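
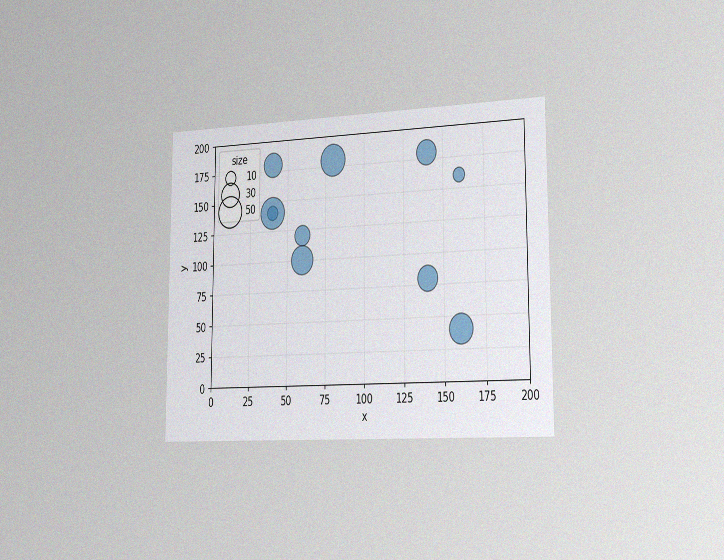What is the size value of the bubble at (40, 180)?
30

The chart is viewed slightly from the right, with some photo noise. Matching the bubble at (40, 180) against the size legend gives 30.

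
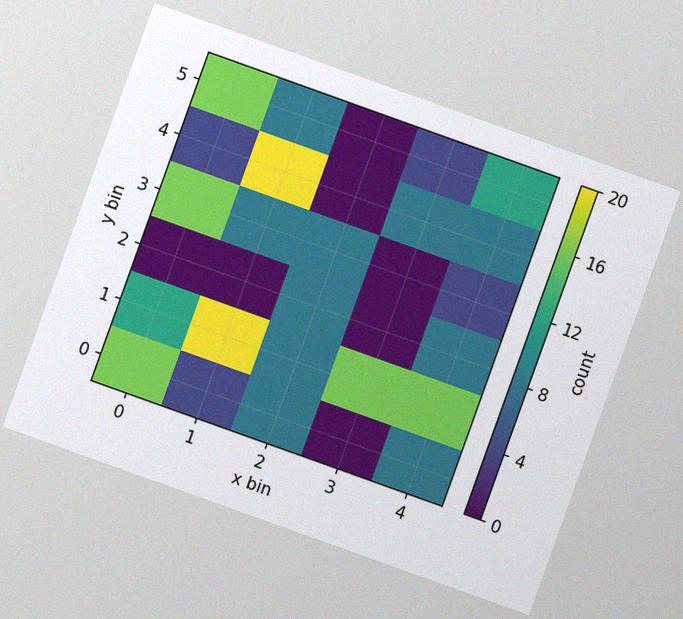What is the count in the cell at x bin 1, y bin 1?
20

The chart is tilted about 20° clockwise, with some photo noise. Matching the cell (1, 1) against the colorbar gives 20.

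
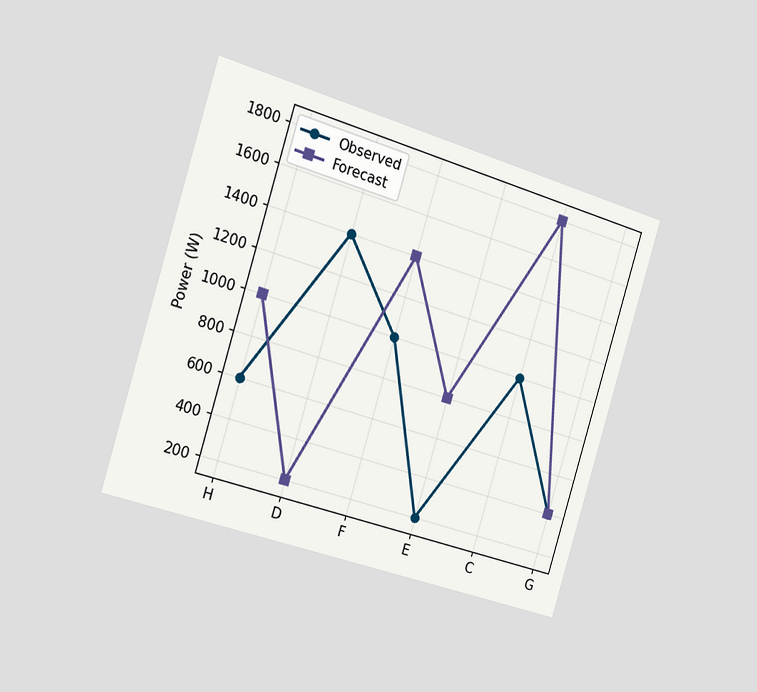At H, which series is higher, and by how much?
The chart is tilted about 17° clockwise and viewed slightly from the left. At H, Forecast sits above the other line by 400W.

Forecast, by 400W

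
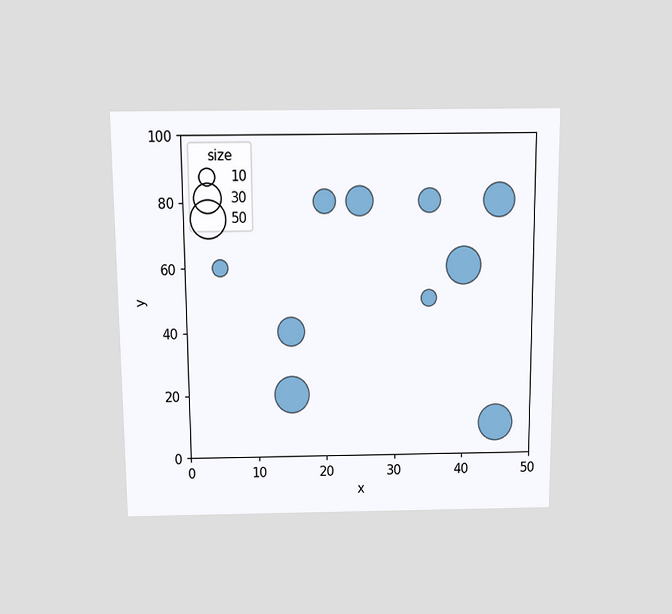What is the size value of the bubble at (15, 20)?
50

The chart is viewed slightly from above. Matching the bubble at (15, 20) against the size legend gives 50.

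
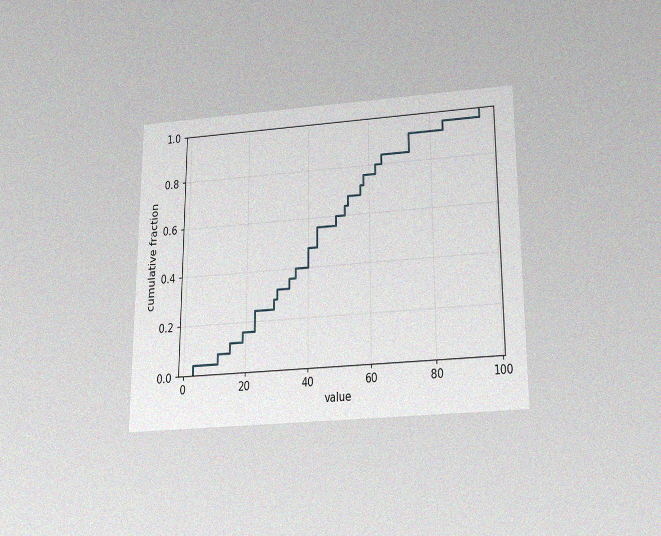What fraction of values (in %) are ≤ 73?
92%

The chart is viewed slightly from below, with some photo noise. At x=73 the ECDF step is at 92%.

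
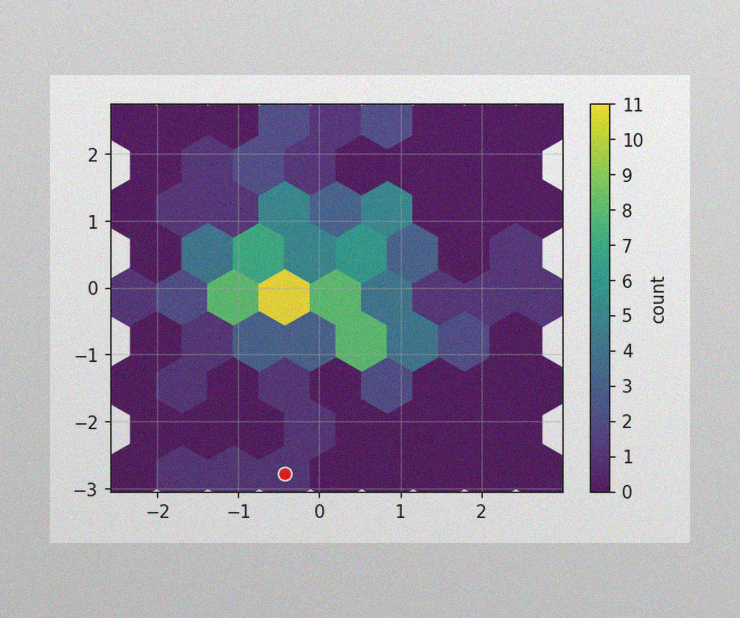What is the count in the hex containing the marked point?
1

The image has some photo noise and uneven lighting. The marked hex reads 1 on the colorbar.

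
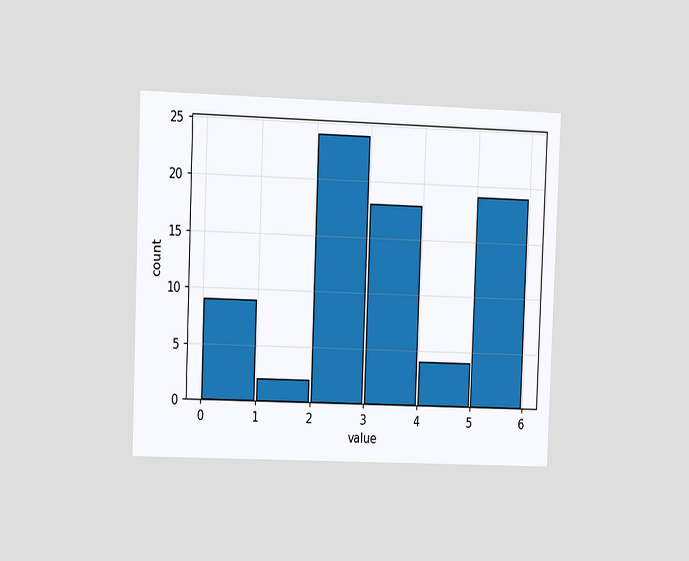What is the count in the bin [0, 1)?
The chart is tilted about 2° clockwise and viewed slightly from the left. The [0, 1) bin has height 9.

9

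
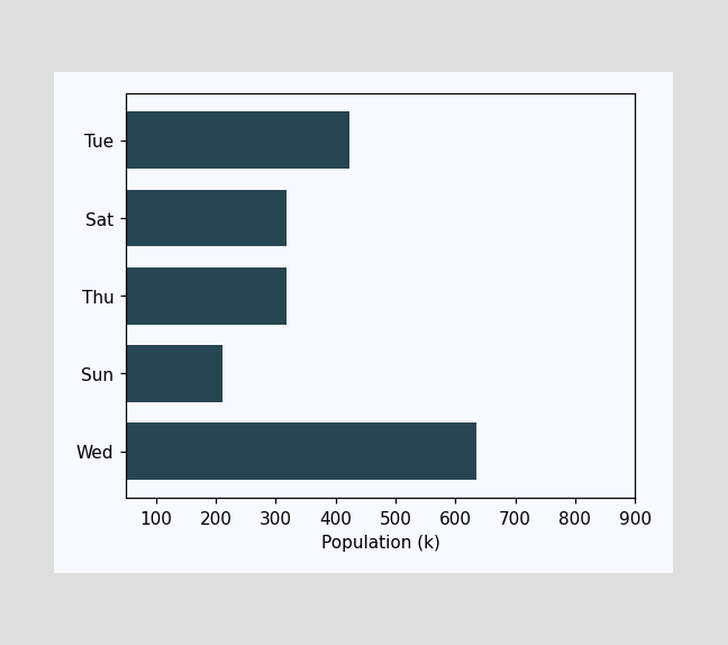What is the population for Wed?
Reading along the chart's x-axis, the Wed bar reaches 636k.

636k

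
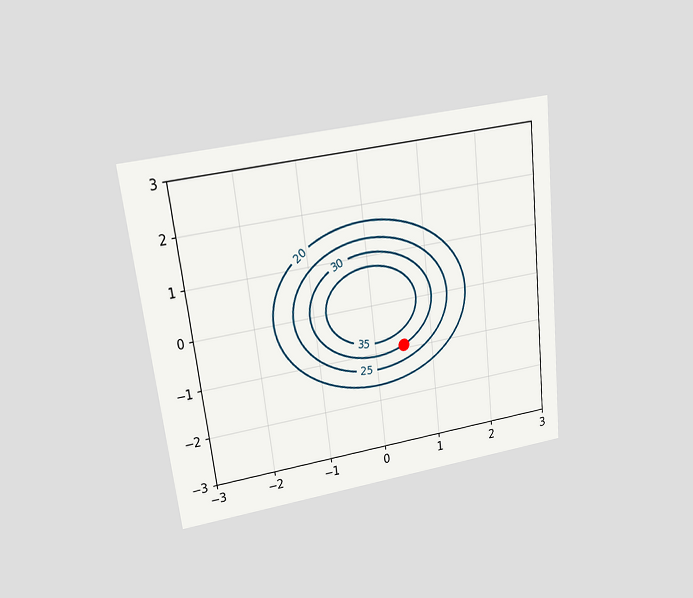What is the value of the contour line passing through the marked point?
30

The chart is tilted about 7° counter-clockwise and viewed at a slight angle. The marked point sits on the contour labelled 30.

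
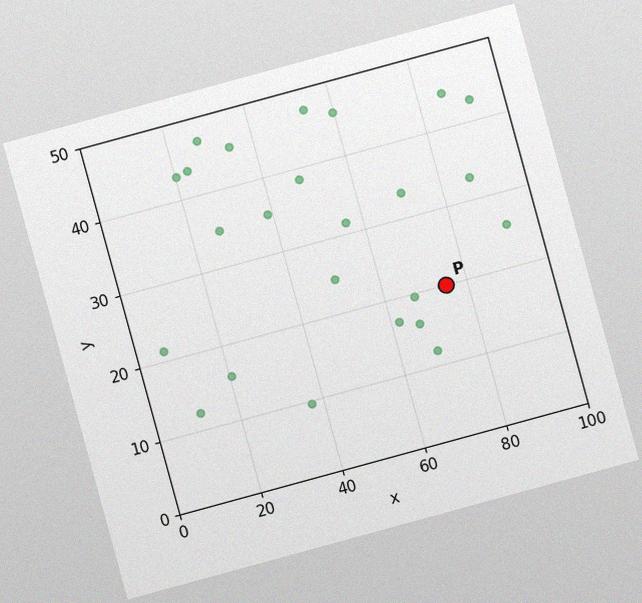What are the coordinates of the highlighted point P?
(75, 20)

The chart is tilted about 15° counter-clockwise, with some photo noise. Following the gridlines from P to each axis, P sits at (75, 20).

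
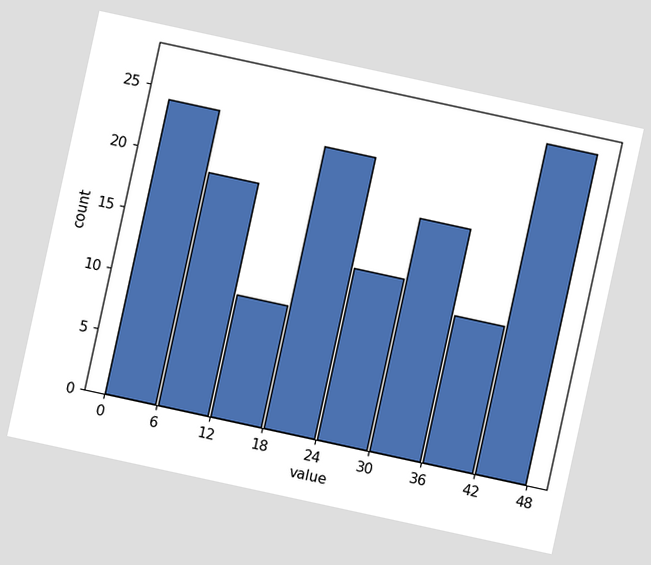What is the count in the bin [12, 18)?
The chart is tilted about 12° clockwise. The [12, 18) bin has height 10.

10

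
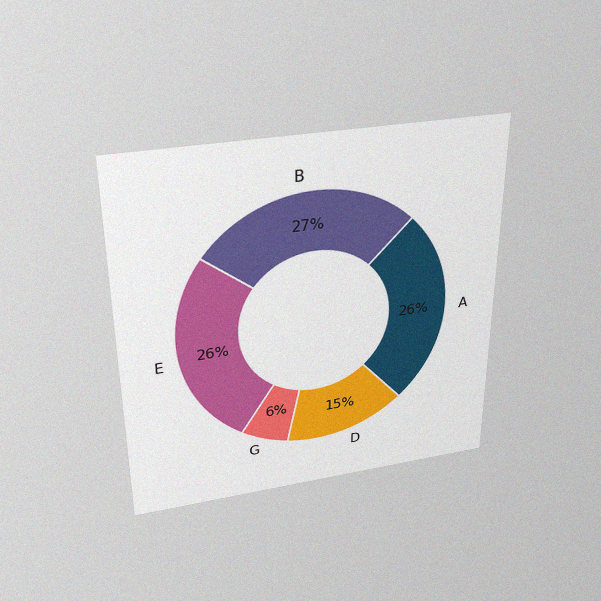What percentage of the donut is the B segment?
The chart is viewed slightly from above, with some photo noise. The B segment takes up 27% of the ring.

27%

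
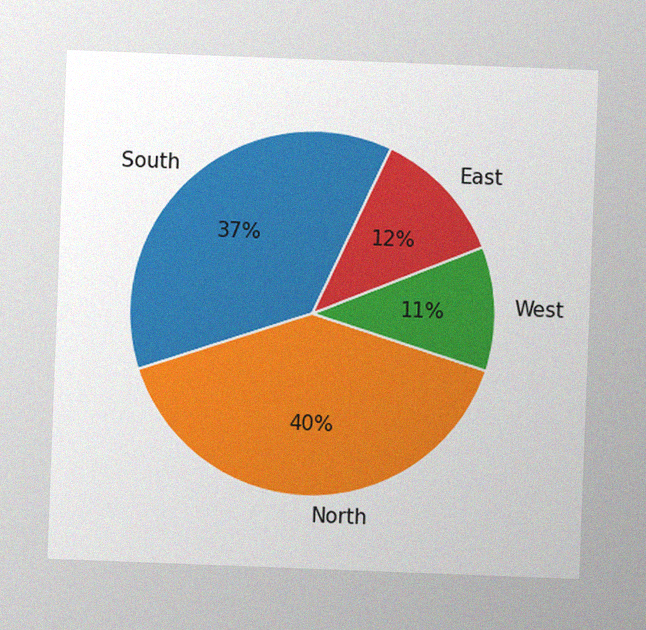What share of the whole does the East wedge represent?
12%

The chart is tilted about 2° clockwise, with some photo noise. The East slice takes up 12% of the pie.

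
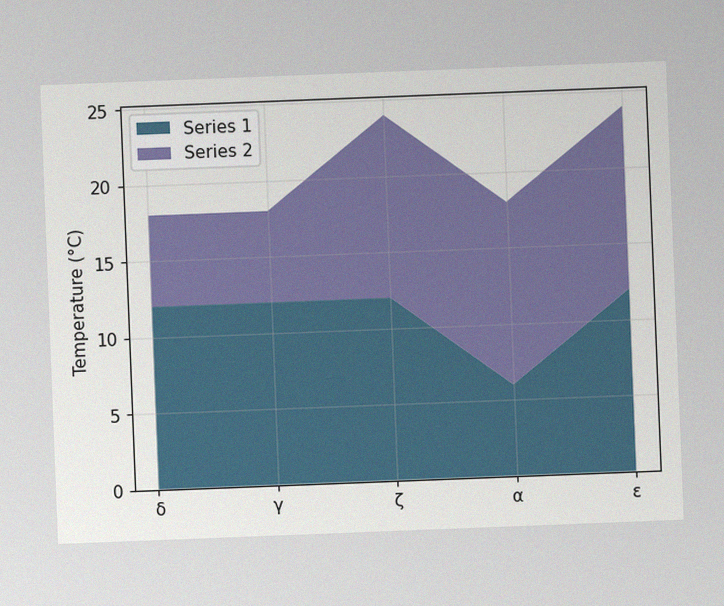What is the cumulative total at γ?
The chart is tilted about 2° counter-clockwise, with some photo noise. The stacked total at γ reaches 18°C.

18°C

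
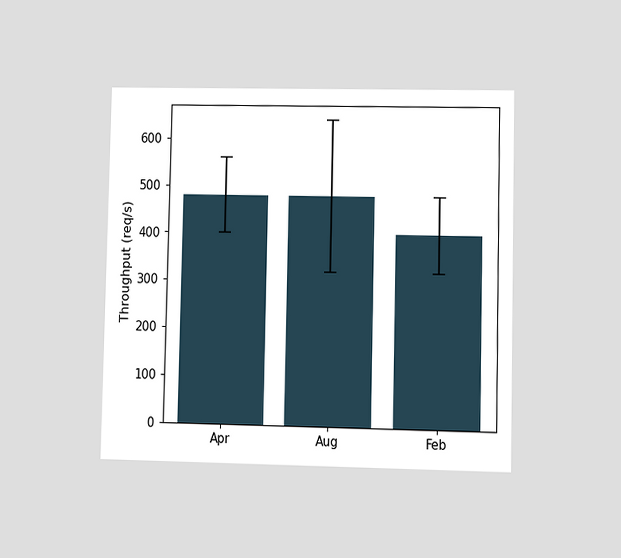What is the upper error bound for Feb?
The chart is viewed at a slight angle. The Feb bar's upper whisker reaches 480req/s.

480req/s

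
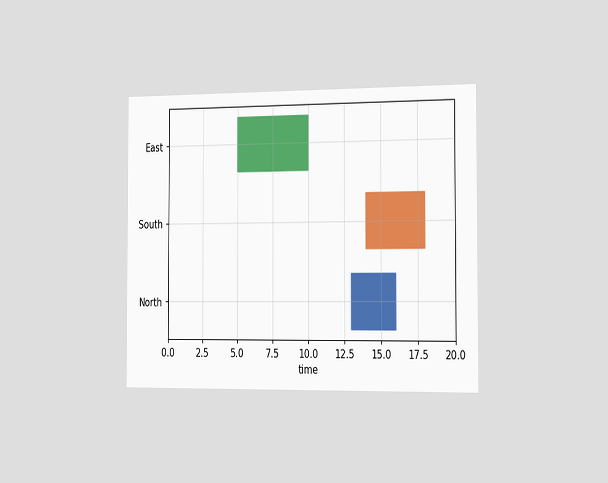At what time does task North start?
The chart is viewed slightly from the right. The North bar begins at t=13.

13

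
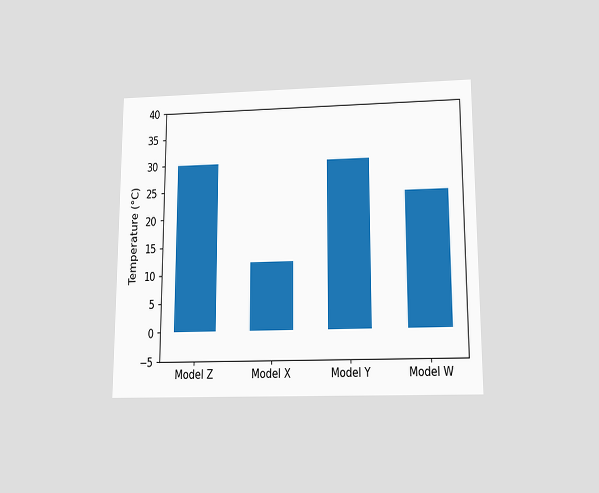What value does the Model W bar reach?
The chart is viewed slightly from below. Reading along the chart's y-axis, the Model W bar reaches 24°C.

24°C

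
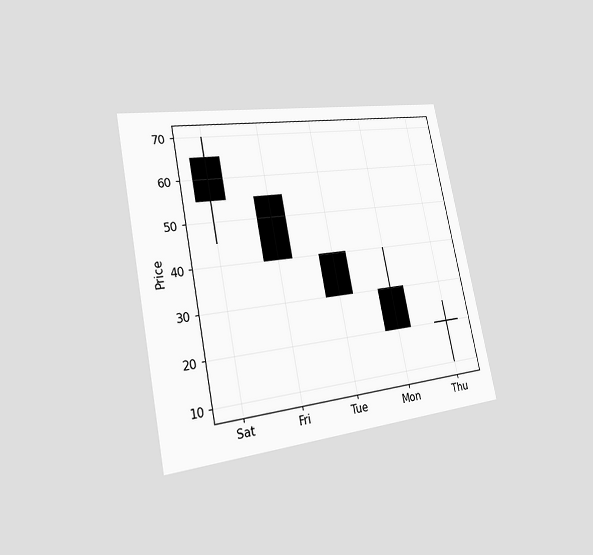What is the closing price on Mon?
20

The chart is tilted about 11° counter-clockwise and viewed slightly from the left. The Mon candle closes at 20.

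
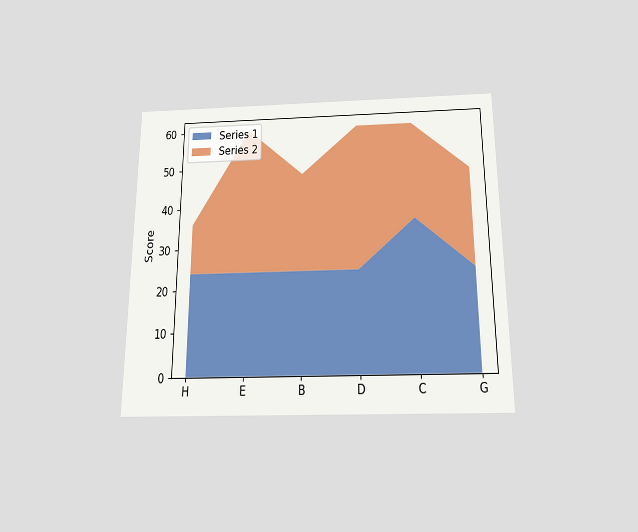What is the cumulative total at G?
48

The chart is viewed slightly from below. The stacked total at G reaches 48.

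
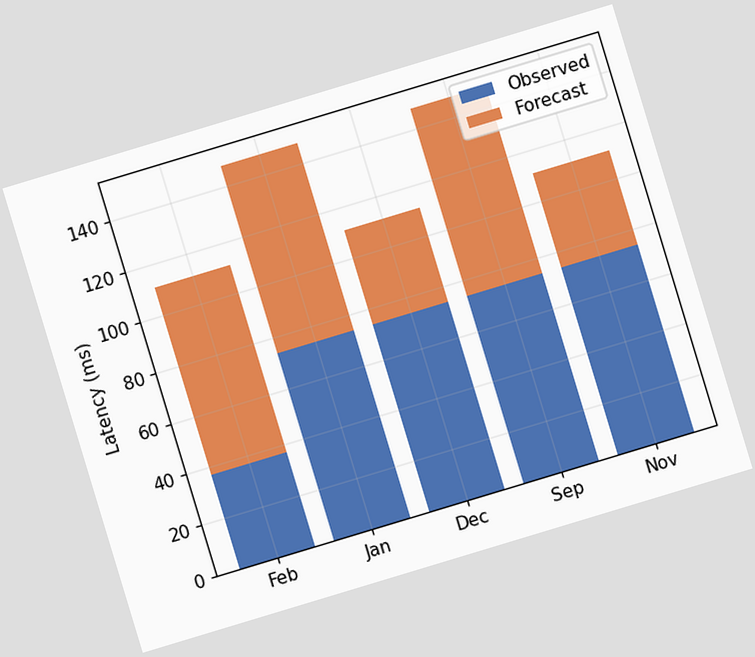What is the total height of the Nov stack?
111ms

The chart is tilted about 17° counter-clockwise. The Nov stack's top reaches 111ms on the y-axis.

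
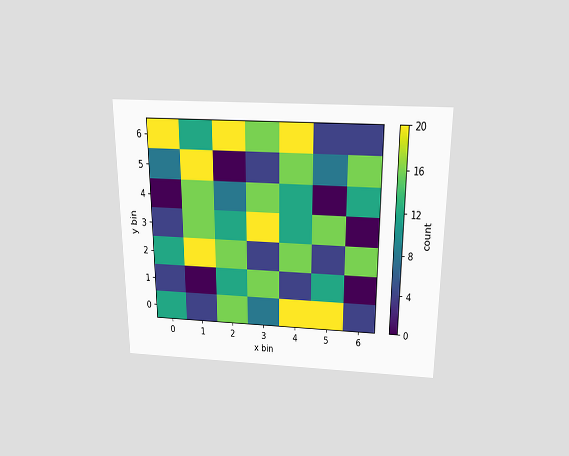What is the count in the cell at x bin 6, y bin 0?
The chart is viewed slightly from above. Matching the cell (6, 0) against the colorbar gives 4.

4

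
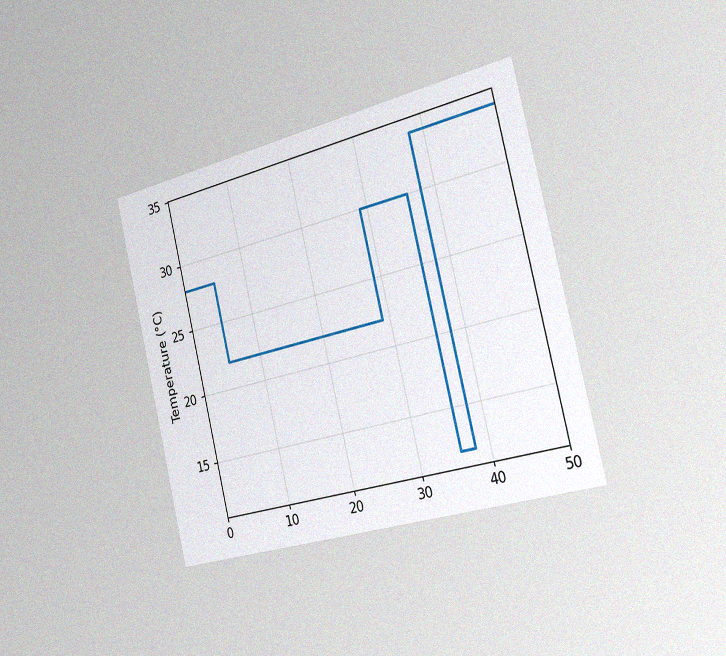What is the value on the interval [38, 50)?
34°C

The chart is tilted about 13° counter-clockwise and viewed slightly from the right, with some photo noise. On [38, 50) the step sits at 34°C.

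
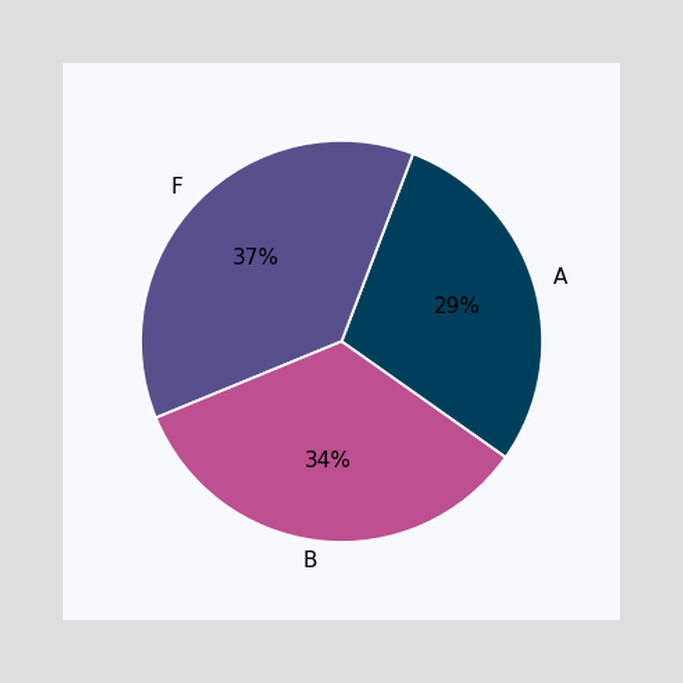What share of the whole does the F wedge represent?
37%

The F slice takes up 37% of the pie.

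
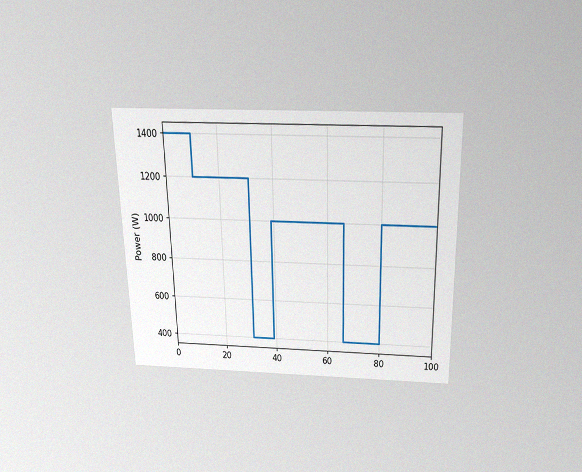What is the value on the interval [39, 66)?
The chart is viewed slightly from above, with some photo noise. On [39, 66) the step sits at 1000W.

1000W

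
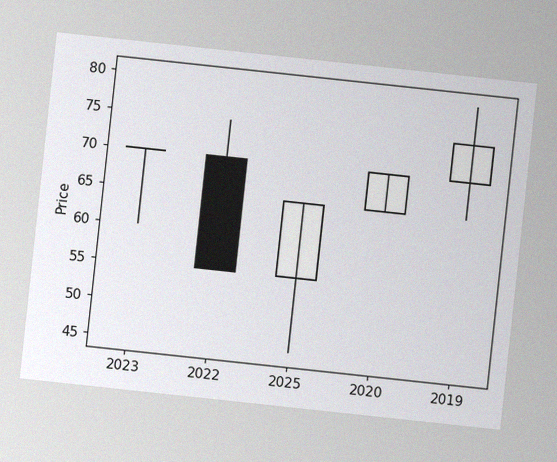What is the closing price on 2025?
The chart is tilted about 6° clockwise, with some photo noise. The 2025 candle closes at 65.

65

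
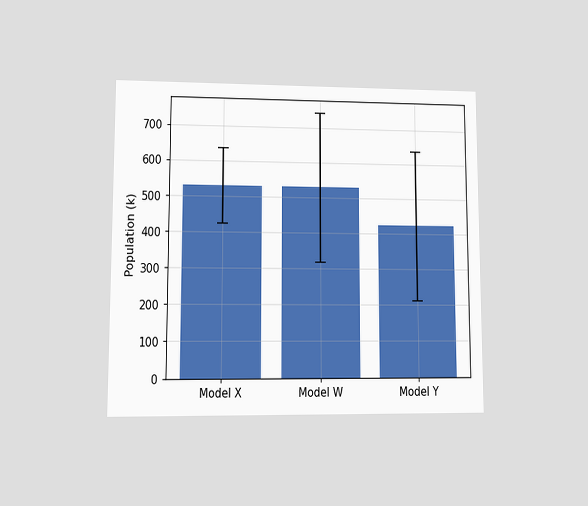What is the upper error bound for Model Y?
The chart is viewed at a slight angle. The Model Y bar's upper whisker reaches 636k.

636k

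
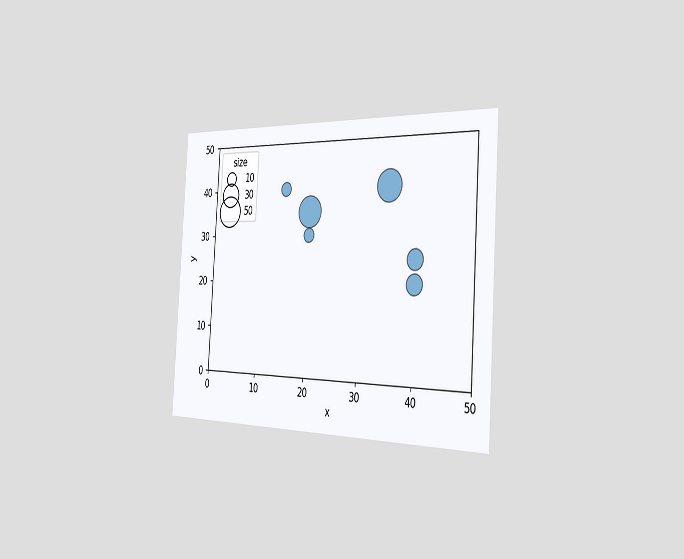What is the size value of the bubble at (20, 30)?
10

The chart is tilted about 4° clockwise and viewed slightly from the right. Matching the bubble at (20, 30) against the size legend gives 10.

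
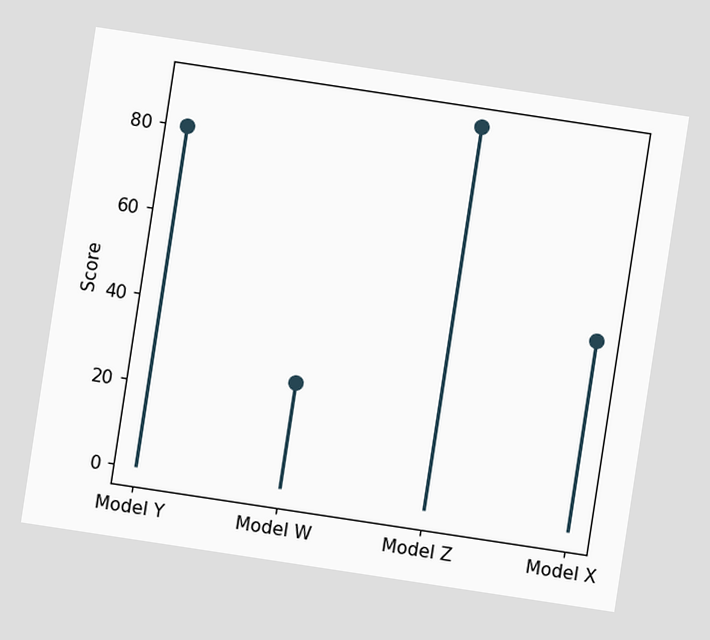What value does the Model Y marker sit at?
The chart is tilted about 9° clockwise. The Model Y marker sits at 80.

80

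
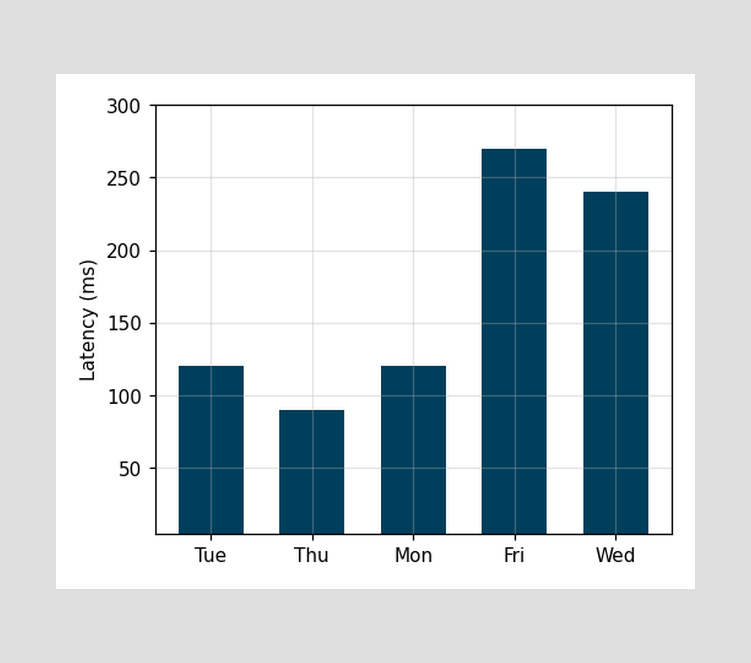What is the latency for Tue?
120ms

Reading along the chart's y-axis, the Tue bar reaches 120ms.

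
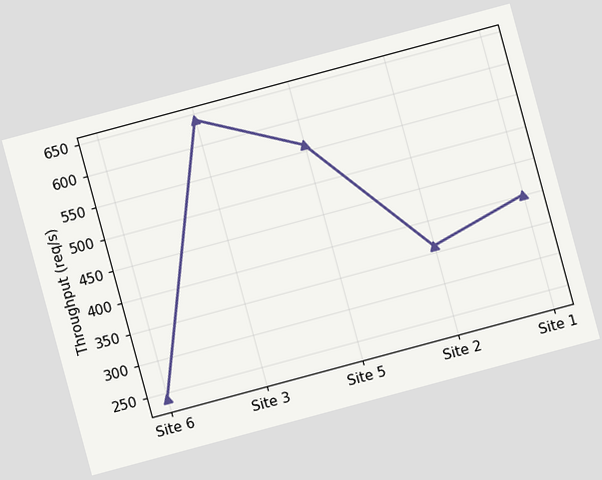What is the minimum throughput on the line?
The chart is tilted about 15° counter-clockwise. The lowest point is at Site 6, and reading across to the y-axis gives 240req/s.

240req/s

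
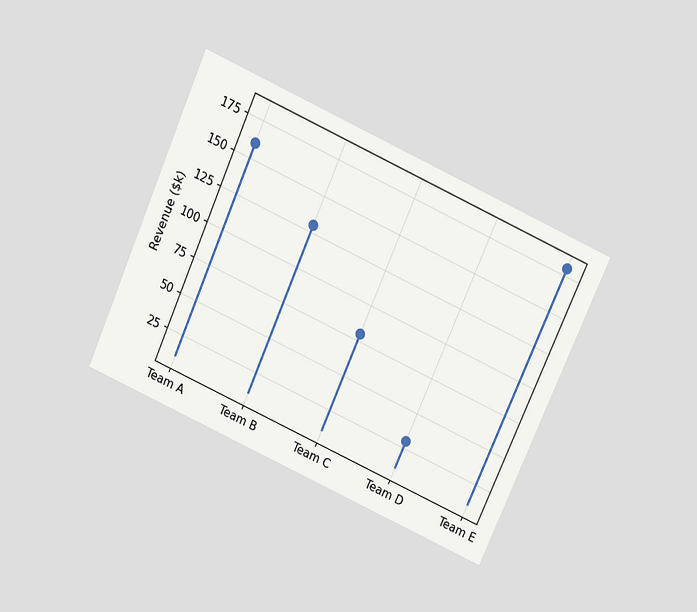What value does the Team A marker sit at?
$160k

The chart is tilted about 24° clockwise and viewed slightly from above. The Team A marker sits at $160k.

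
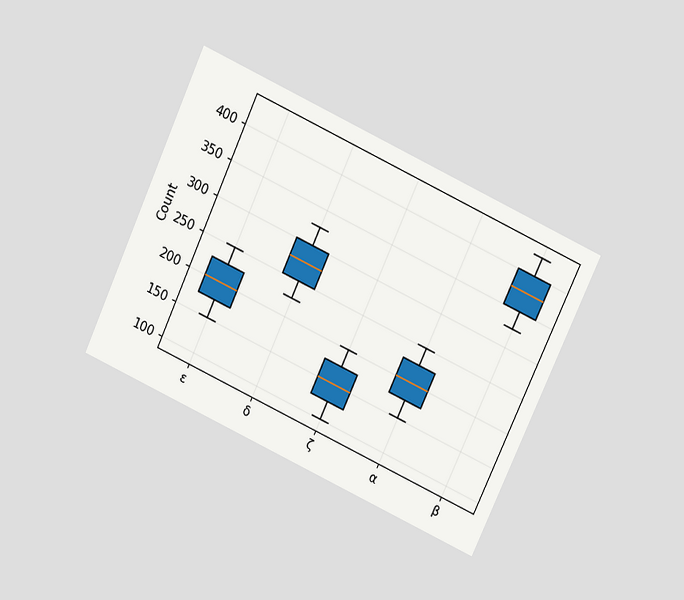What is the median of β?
The chart is tilted about 25° clockwise and viewed slightly from above. The median line in the β box sits at 375.

375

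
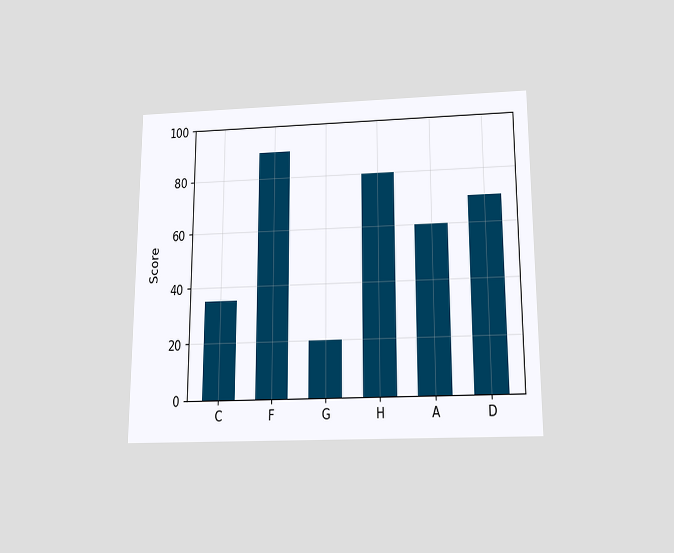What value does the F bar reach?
The chart is viewed slightly from below. Reading along the chart's y-axis, the F bar reaches 90.

90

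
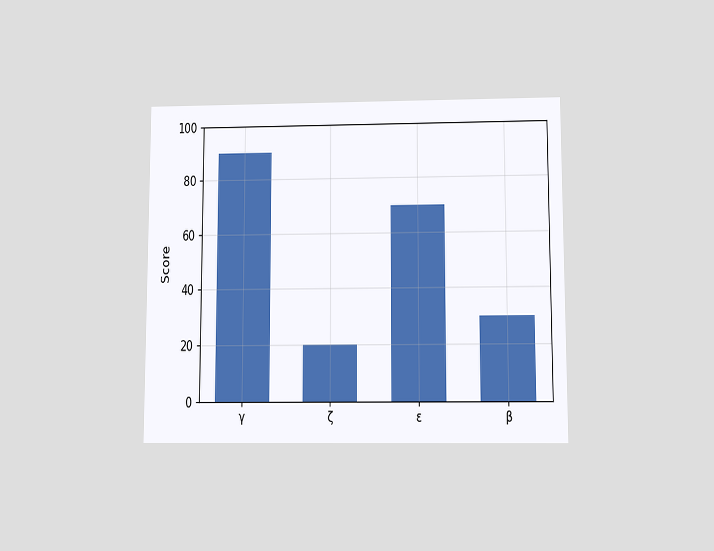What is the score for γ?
The chart is viewed slightly from below. Reading along the chart's y-axis, the γ bar reaches 90.

90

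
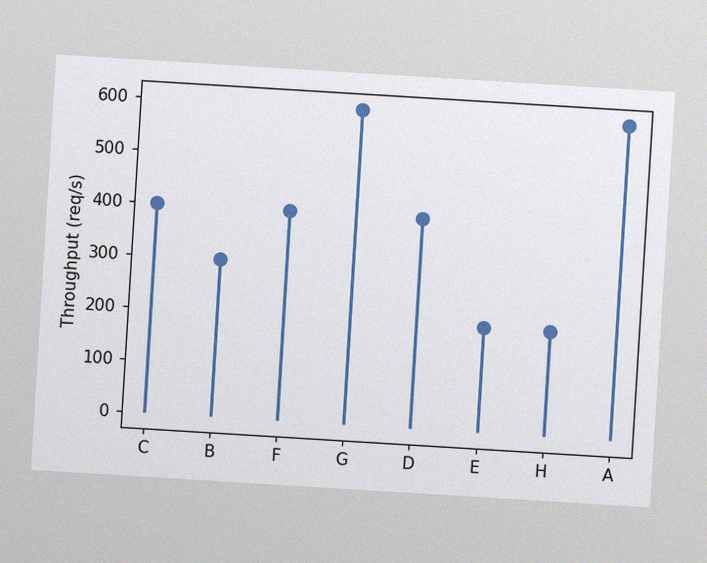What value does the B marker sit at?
300req/s

The chart is tilted about 3° clockwise, with some photo noise. The B marker sits at 300req/s.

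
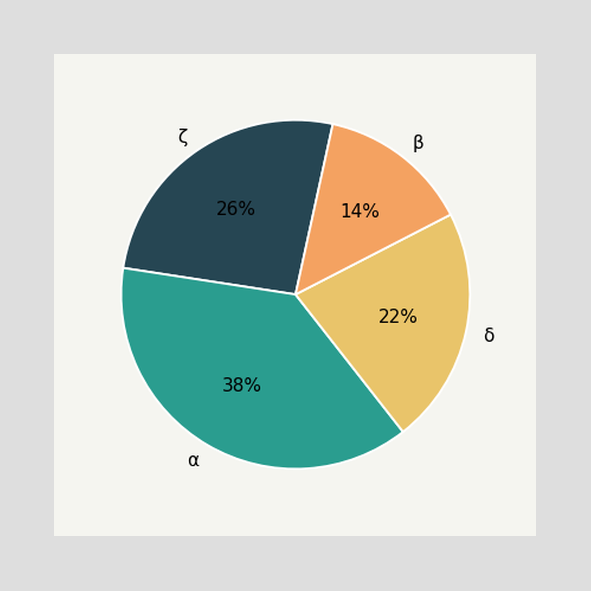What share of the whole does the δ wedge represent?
The δ slice takes up 22% of the pie.

22%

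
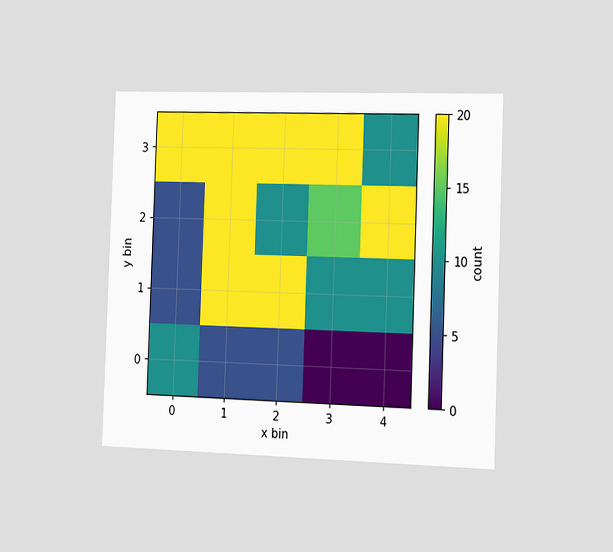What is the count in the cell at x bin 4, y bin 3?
The chart is tilted about 2° clockwise and viewed slightly from the right. Matching the cell (4, 3) against the colorbar gives 10.

10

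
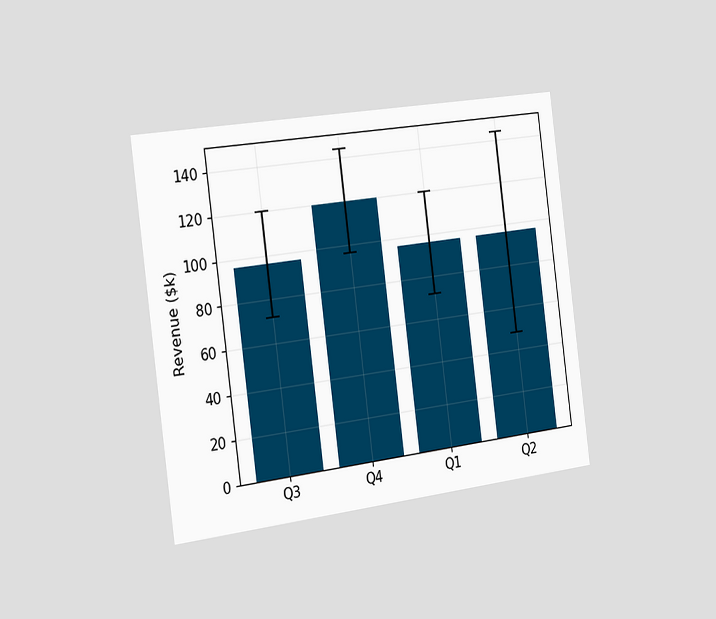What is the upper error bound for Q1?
$120k

The chart is tilted about 7° counter-clockwise and viewed slightly from the left. The Q1 bar's upper whisker reaches $120k.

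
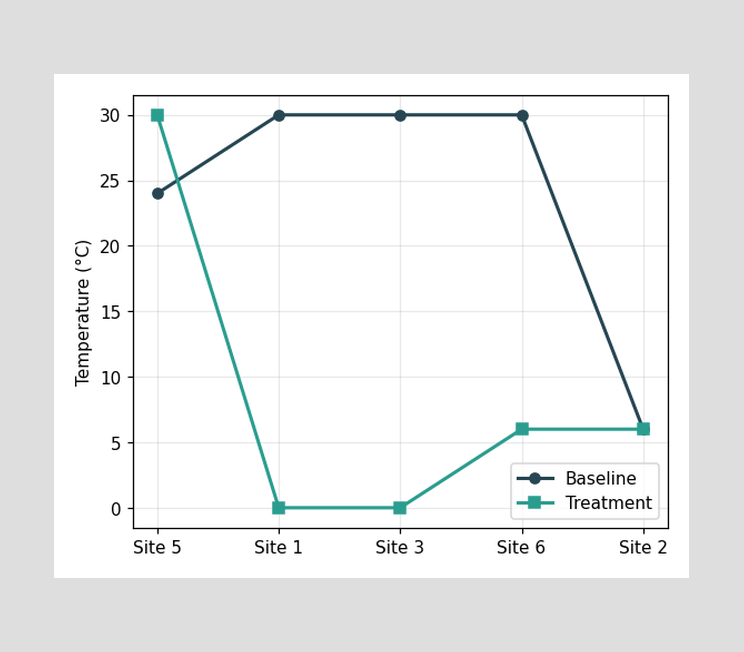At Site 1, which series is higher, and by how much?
At Site 1, Baseline sits above the other line by 30°C.

Baseline, by 30°C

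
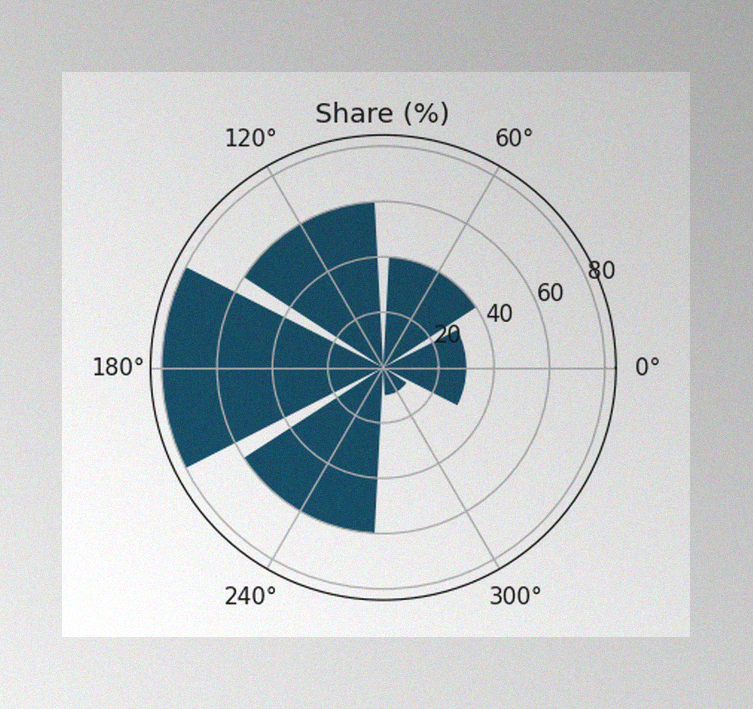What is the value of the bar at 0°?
The image has some photo noise and uneven lighting. The bar at 0° reaches 30% on the radial axis.

30%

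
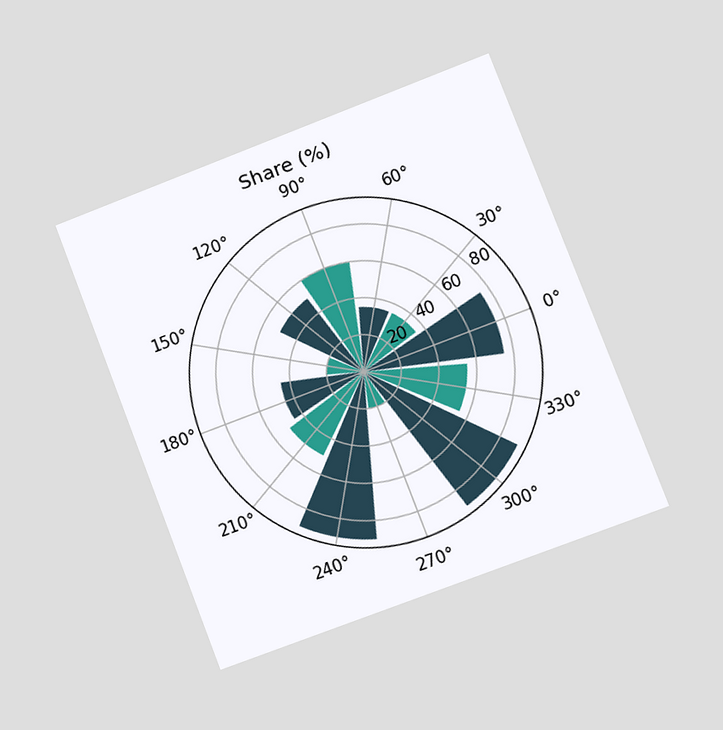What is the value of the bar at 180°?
The chart is tilted about 21° counter-clockwise and viewed at a slight angle. The bar at 180° reaches 45% on the radial axis.

45%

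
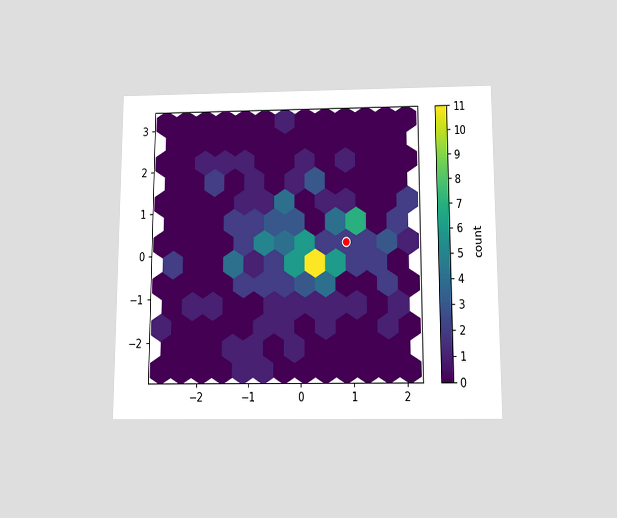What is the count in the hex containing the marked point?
The chart is viewed slightly from below. The marked hex reads 2 on the colorbar.

2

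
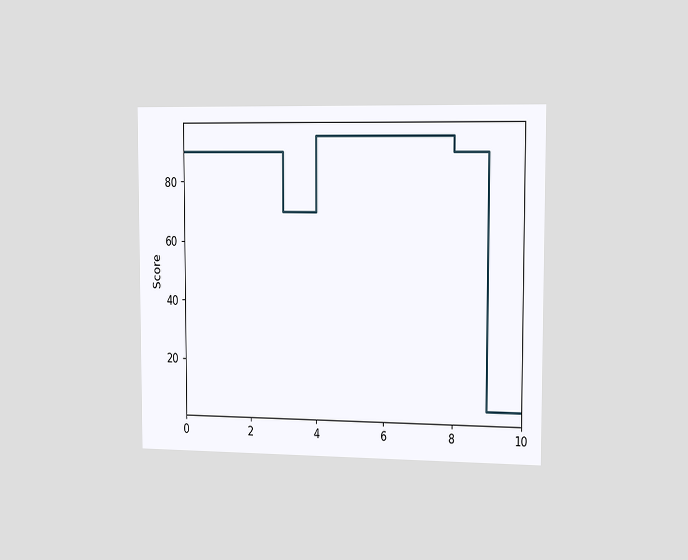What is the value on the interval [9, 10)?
5

The chart is viewed slightly from the right. On [9, 10) the step sits at 5.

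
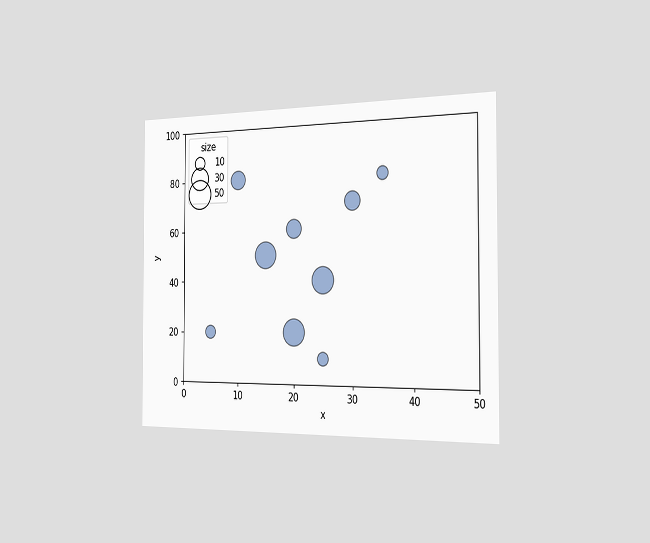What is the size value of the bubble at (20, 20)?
The chart is viewed slightly from the right. Matching the bubble at (20, 20) against the size legend gives 40.

40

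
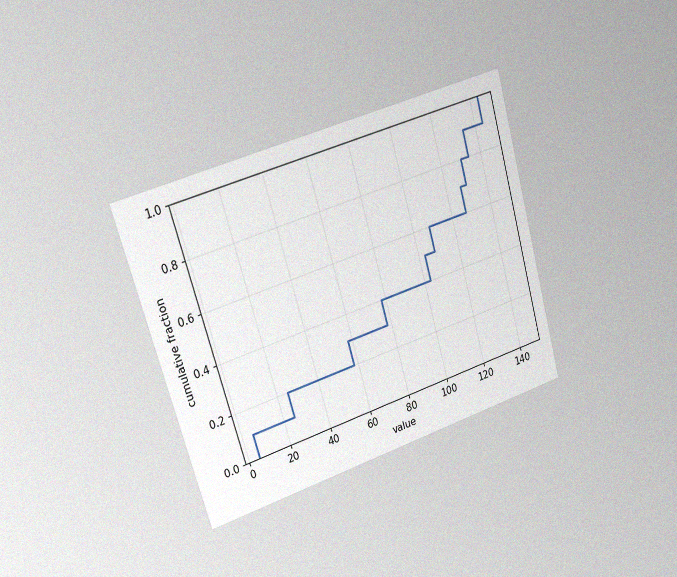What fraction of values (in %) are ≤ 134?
90%

The chart is tilted about 17° counter-clockwise and viewed slightly from the left, with some photo noise. At x=134 the ECDF step is at 90%.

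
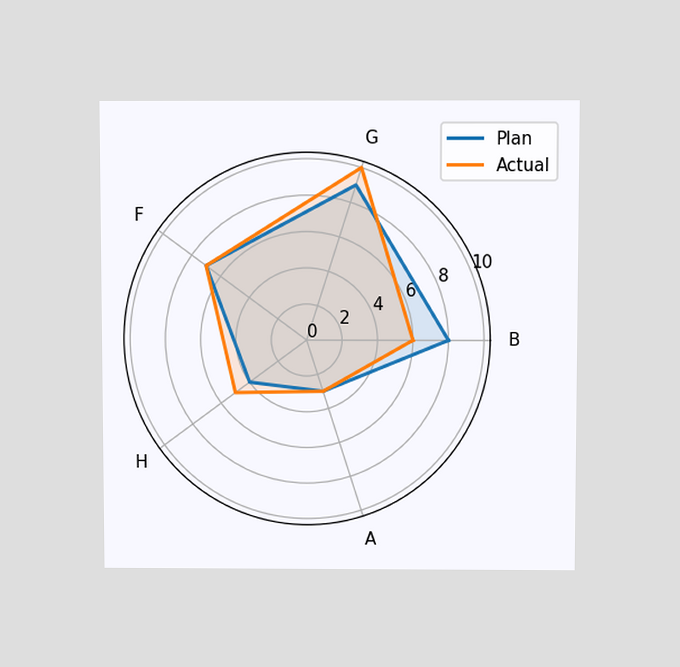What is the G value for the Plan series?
The chart is viewed slightly from above. On the G axis, Plan reaches 9.

9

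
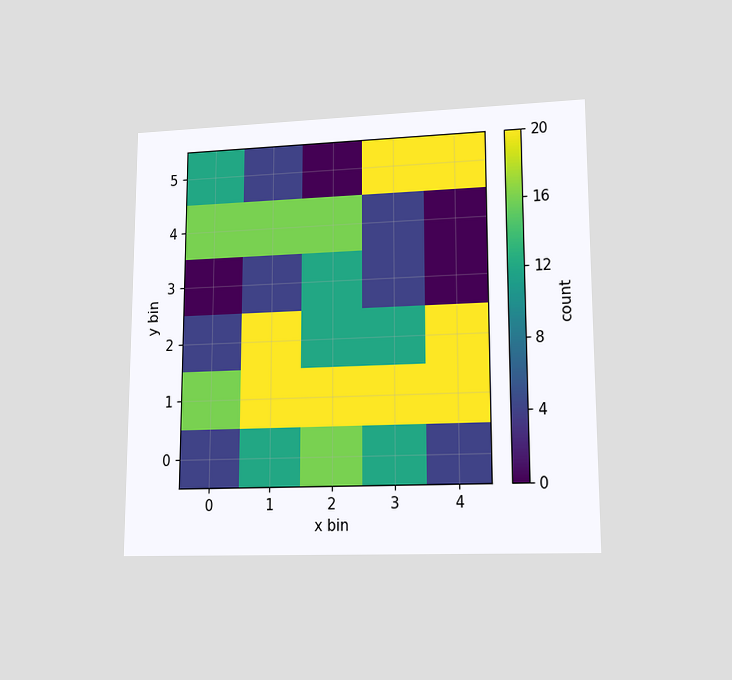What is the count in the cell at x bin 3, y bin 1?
20

The chart is viewed at a slight angle. Matching the cell (3, 1) against the colorbar gives 20.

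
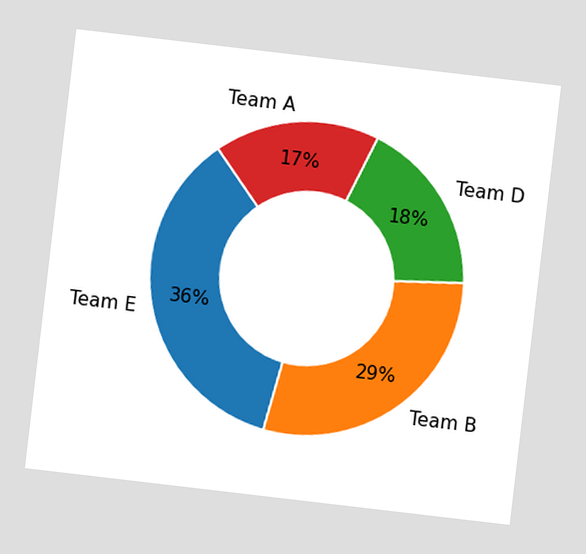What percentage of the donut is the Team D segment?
18%

The chart is tilted about 7° clockwise. The Team D segment takes up 18% of the ring.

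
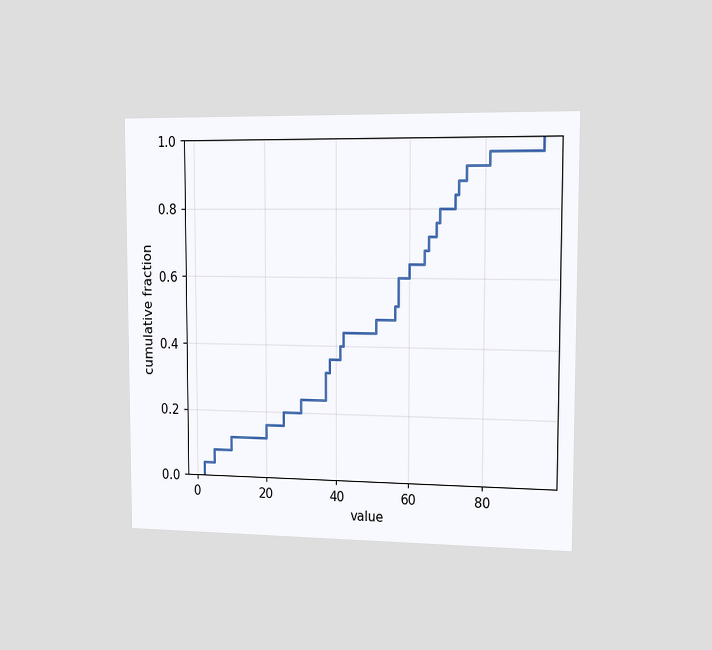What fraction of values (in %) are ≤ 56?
52%

The chart is viewed slightly from the right. At x=56 the ECDF step is at 52%.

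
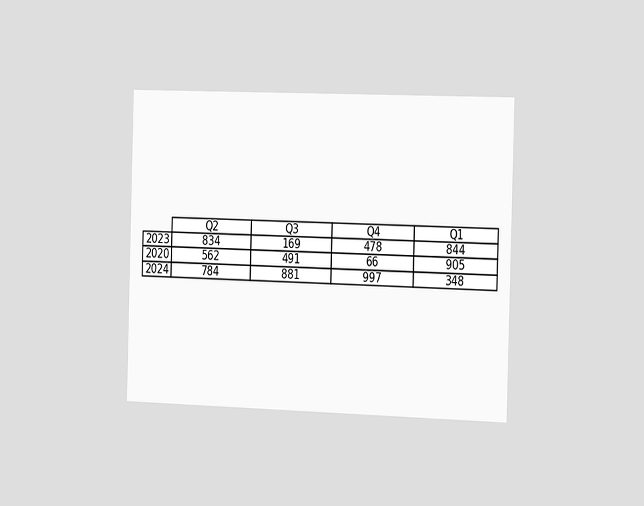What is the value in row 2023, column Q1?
844

The chart is viewed slightly from the right. The (2023, Q1) cell reads 844.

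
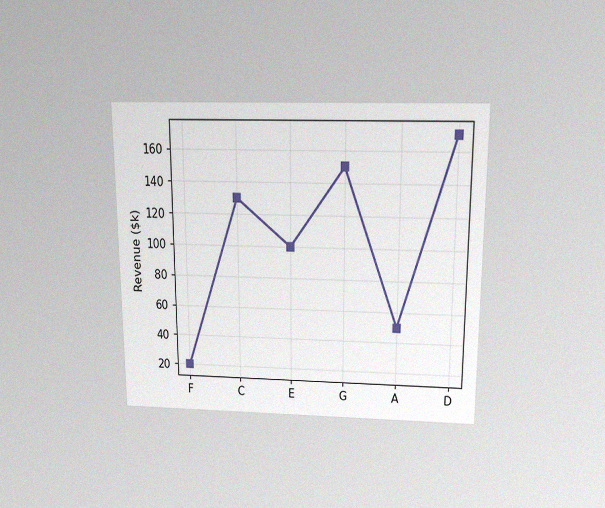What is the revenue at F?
The chart is viewed slightly from above, with some photo noise. At F, the line is at $20k.

$20k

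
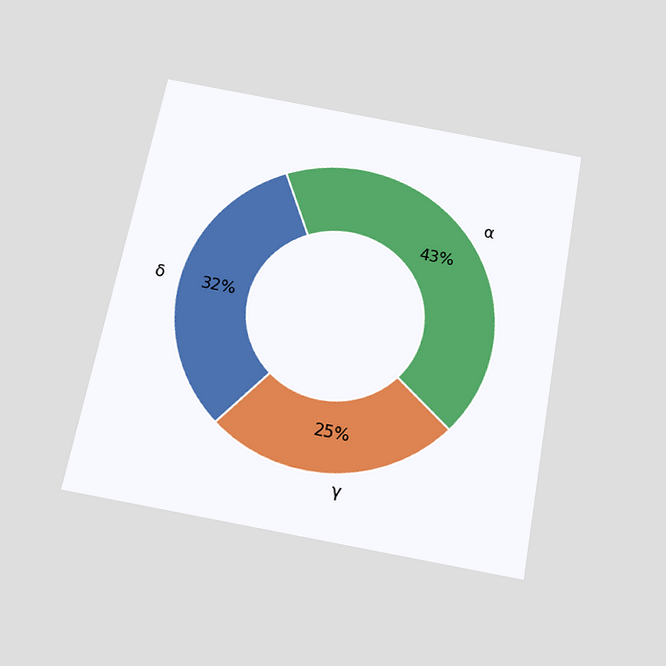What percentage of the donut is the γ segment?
The chart is tilted about 11° clockwise and viewed slightly from below. The γ segment takes up 25% of the ring.

25%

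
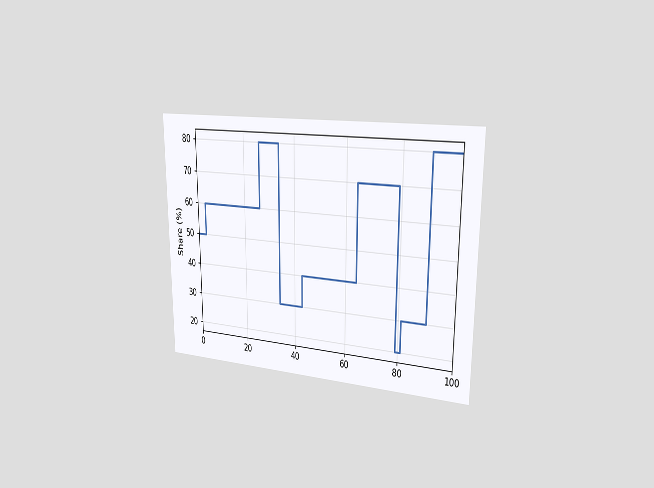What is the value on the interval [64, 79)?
70%

The chart is viewed slightly from the right. On [64, 79) the step sits at 70%.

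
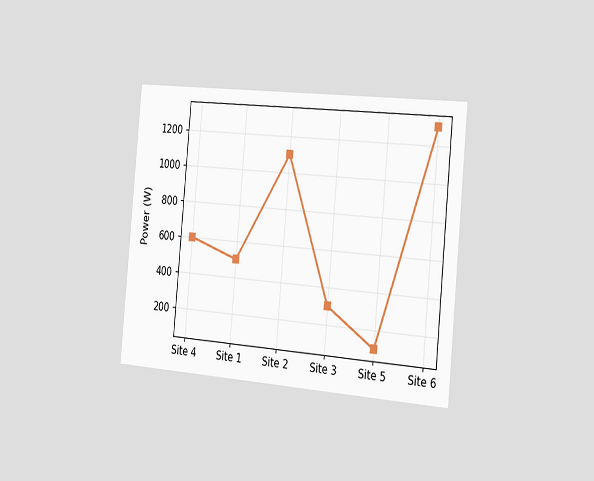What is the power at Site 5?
100W

The chart is tilted about 5° clockwise and viewed slightly from the right. At Site 5, the line is at 100W.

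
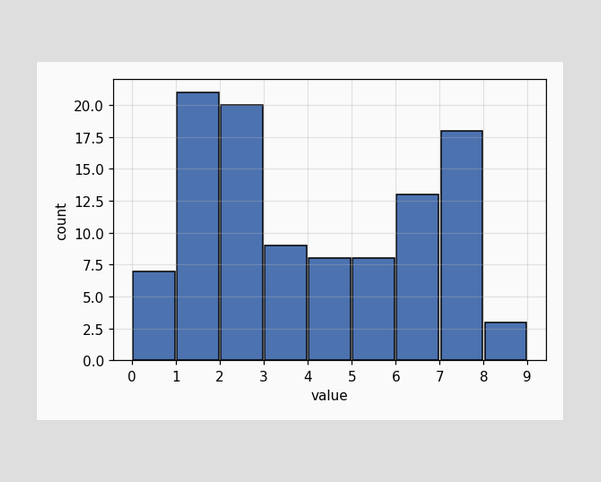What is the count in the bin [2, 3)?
The [2, 3) bin has height 20.

20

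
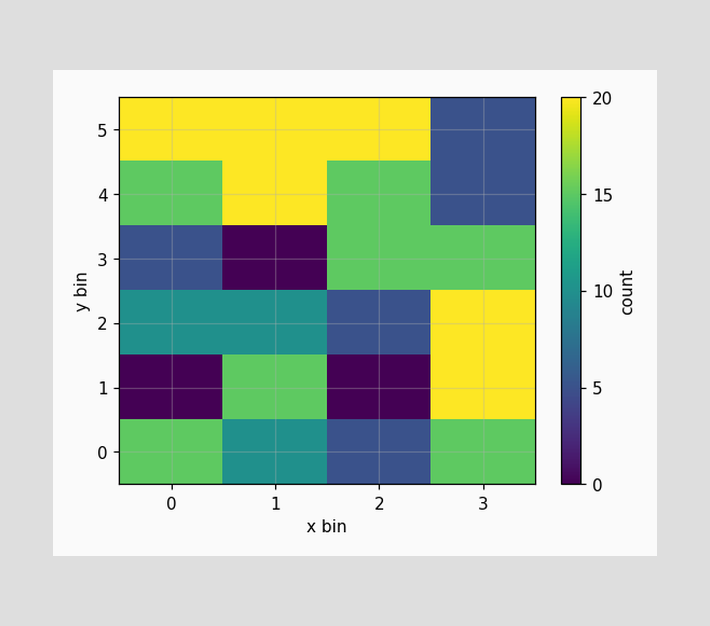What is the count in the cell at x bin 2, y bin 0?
Matching the cell (2, 0) against the colorbar gives 5.

5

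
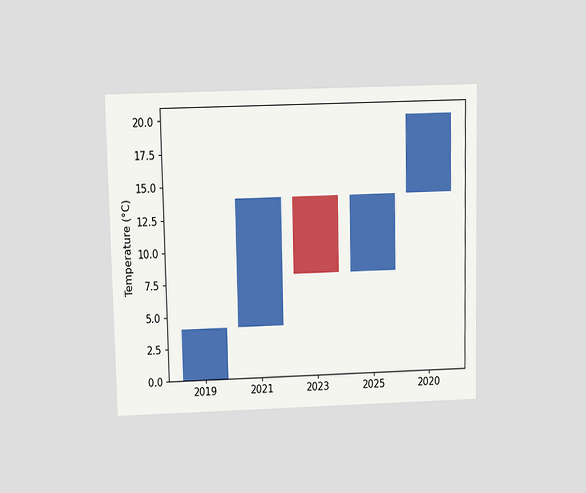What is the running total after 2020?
The chart is viewed slightly from above. After 2020 the running total reaches 20°C.

20°C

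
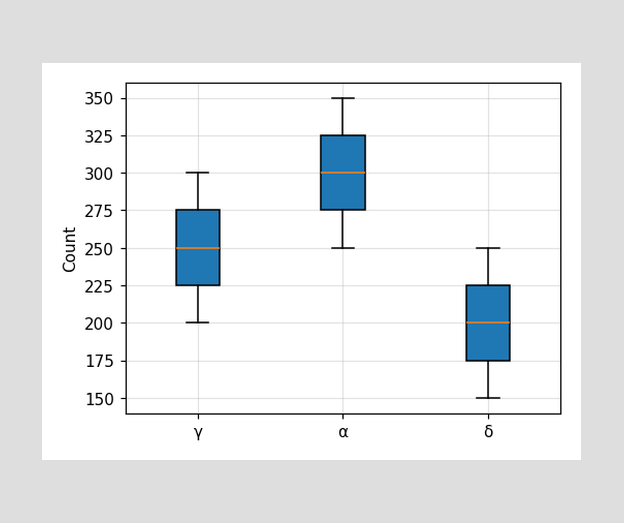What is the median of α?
The median line in the α box sits at 300.

300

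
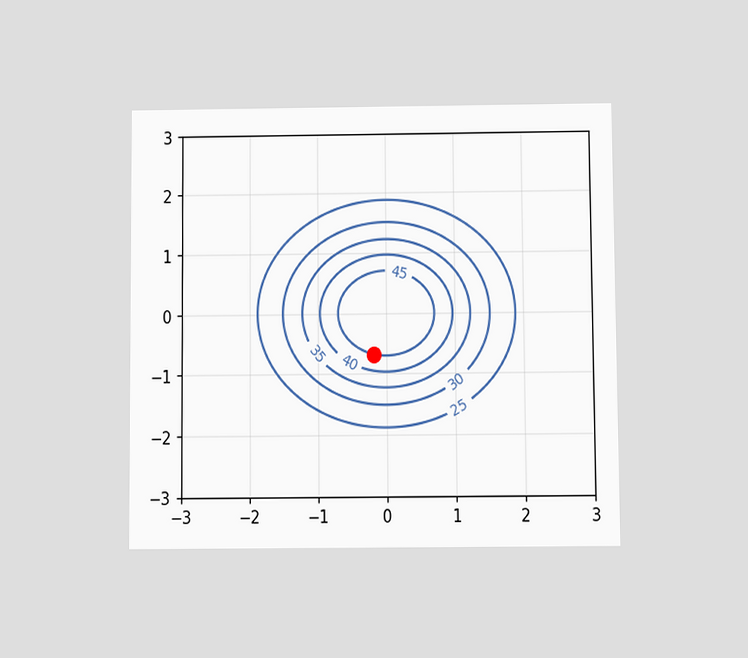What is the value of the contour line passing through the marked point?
The chart is viewed slightly from below. The marked point sits on the contour labelled 45.

45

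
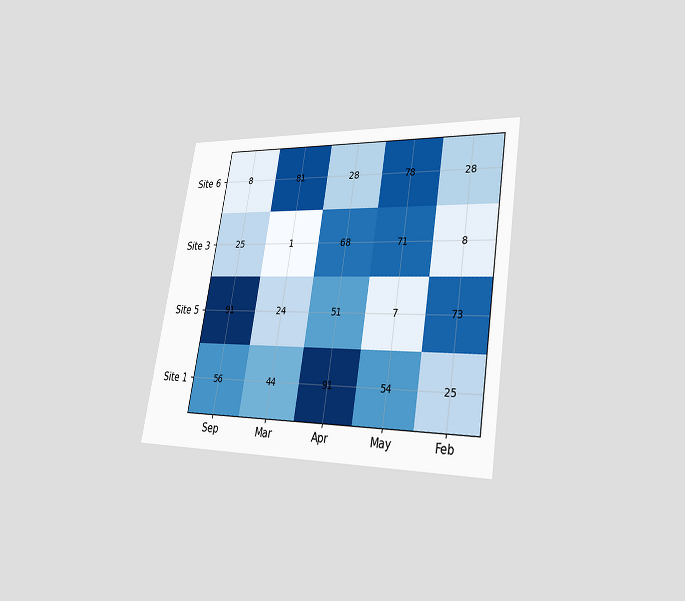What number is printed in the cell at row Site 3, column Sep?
The chart is tilted about 9° clockwise and viewed slightly from the right. The (Site 3, Sep) cell reads 25.

25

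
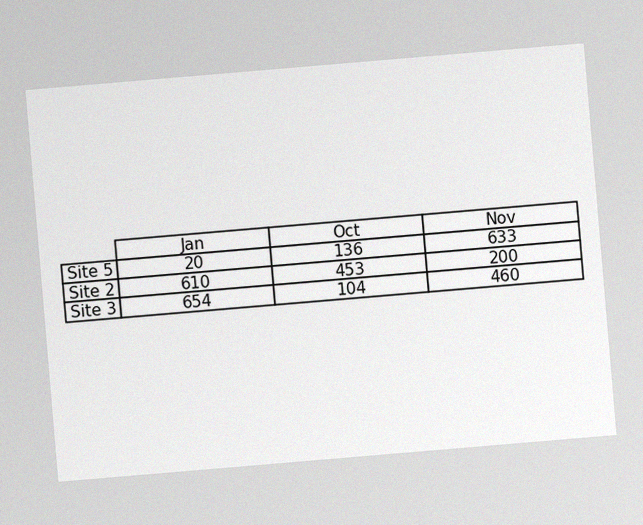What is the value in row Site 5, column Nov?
The chart is tilted about 5° counter-clockwise, with some photo noise. The (Site 5, Nov) cell reads 633.

633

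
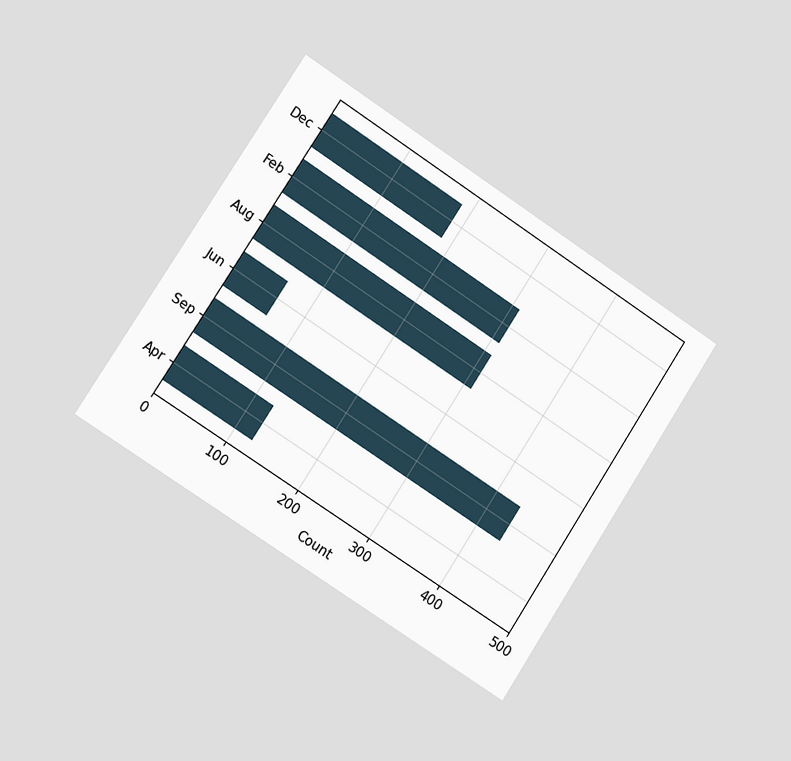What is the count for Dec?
186

The chart is tilted about 33° clockwise and viewed slightly from the left. Reading along the chart's x-axis, the Dec bar reaches 186.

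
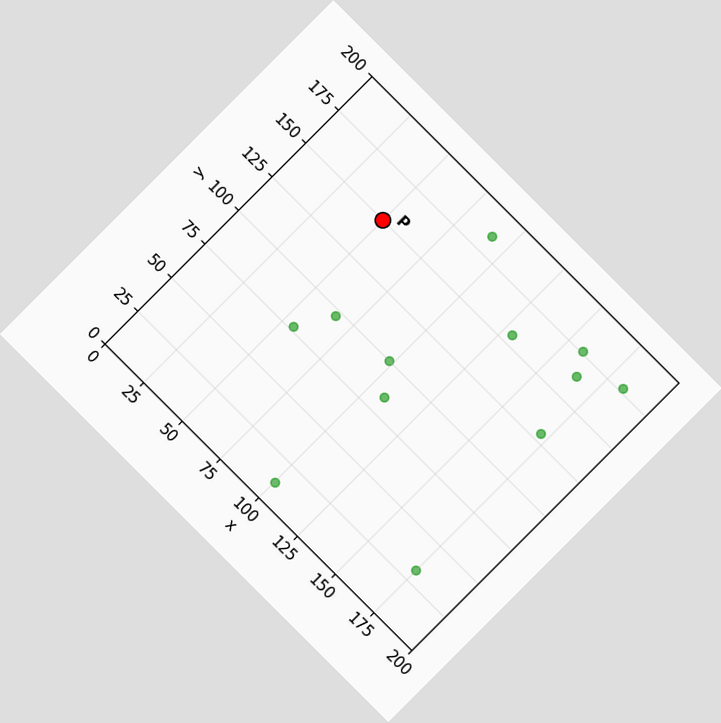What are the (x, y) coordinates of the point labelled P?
The chart is tilted about 45° clockwise. Following the gridlines from P to each axis, P sits at (50, 150).

(50, 150)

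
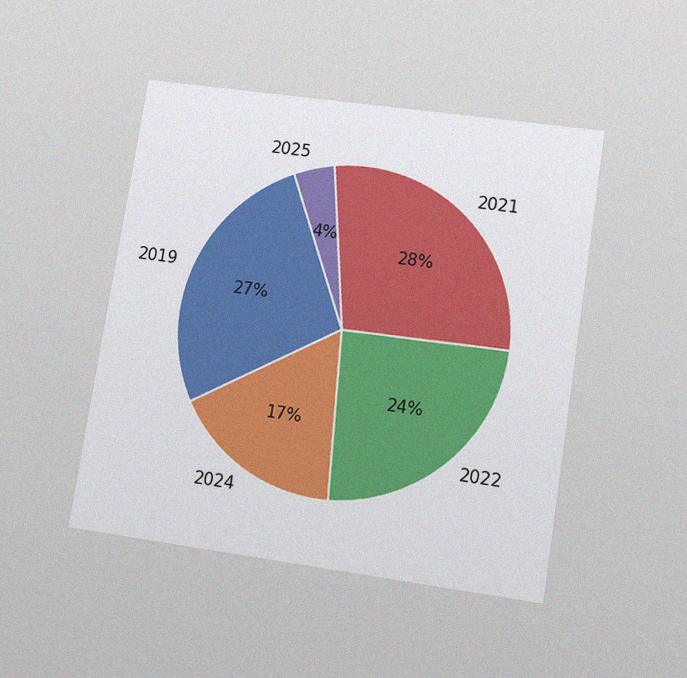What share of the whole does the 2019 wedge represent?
The chart is tilted about 9° clockwise and viewed slightly from below, with some photo noise. The 2019 slice takes up 27% of the pie.

27%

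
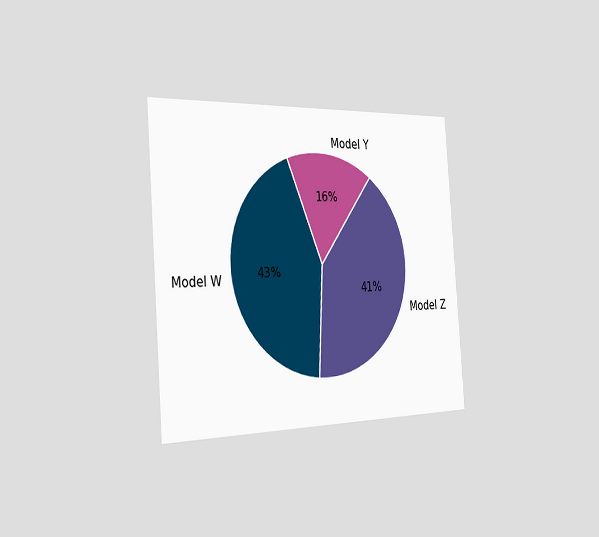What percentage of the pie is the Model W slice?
43%

The chart is tilted about 4° counter-clockwise and viewed slightly from the left. The Model W slice takes up 43% of the pie.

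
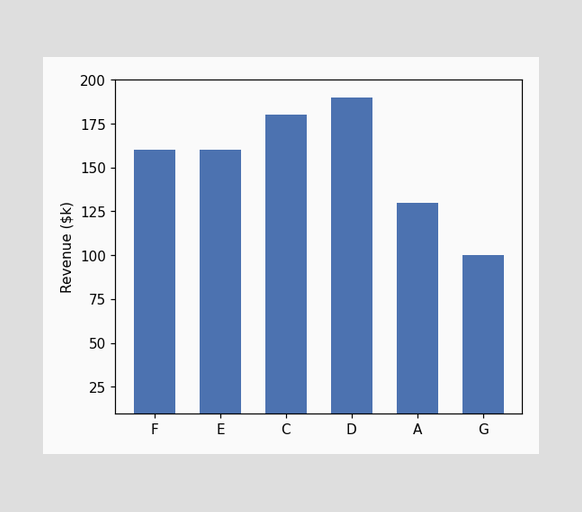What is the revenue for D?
Reading along the chart's y-axis, the D bar reaches $190k.

$190k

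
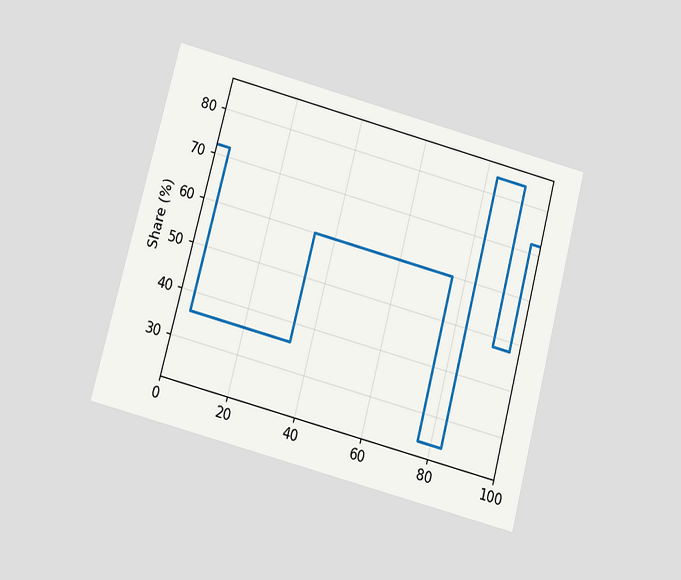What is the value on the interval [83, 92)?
84%

The chart is tilted about 15° clockwise and viewed slightly from below. On [83, 92) the step sits at 84%.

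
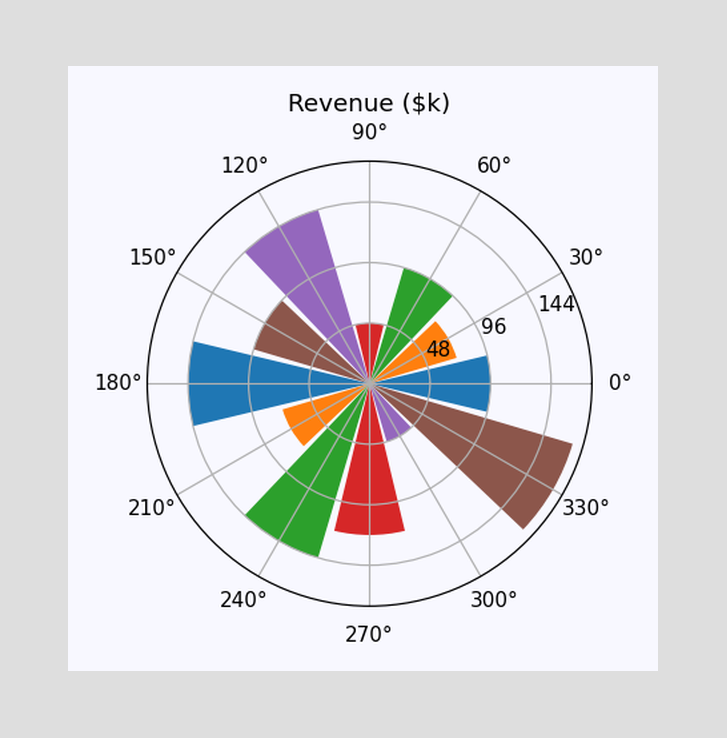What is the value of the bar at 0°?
The bar at 0° reaches $96k on the radial axis.

$96k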